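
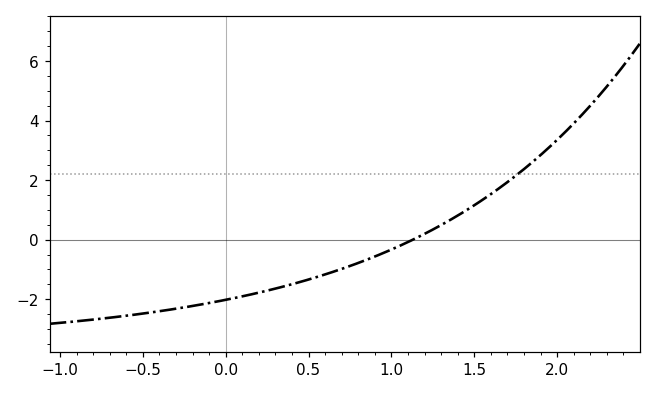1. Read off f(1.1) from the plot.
-0.077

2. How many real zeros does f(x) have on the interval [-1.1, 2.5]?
1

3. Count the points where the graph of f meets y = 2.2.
1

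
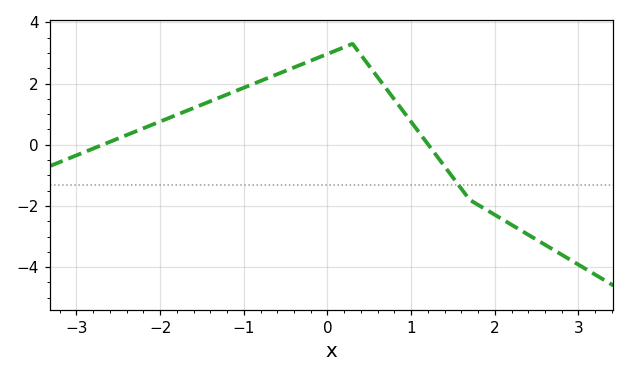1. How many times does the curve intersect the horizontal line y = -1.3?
1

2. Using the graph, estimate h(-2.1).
0.649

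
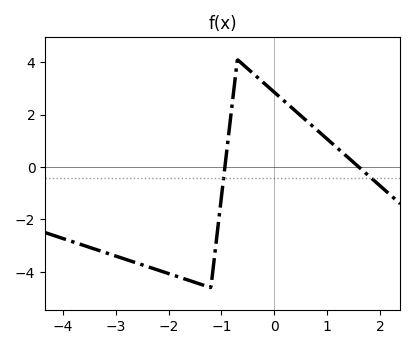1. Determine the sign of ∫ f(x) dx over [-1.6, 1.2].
positive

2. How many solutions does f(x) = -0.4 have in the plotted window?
2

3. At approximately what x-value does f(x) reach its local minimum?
-1.2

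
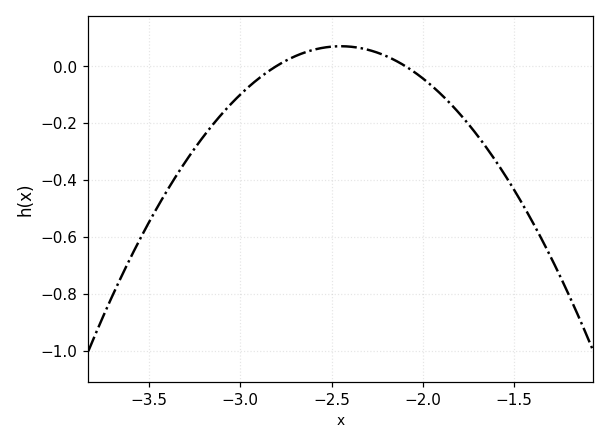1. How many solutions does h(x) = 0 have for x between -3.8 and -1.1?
2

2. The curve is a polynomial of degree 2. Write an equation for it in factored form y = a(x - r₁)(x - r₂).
y = -0.56(x + 2.8)(x + 2.1)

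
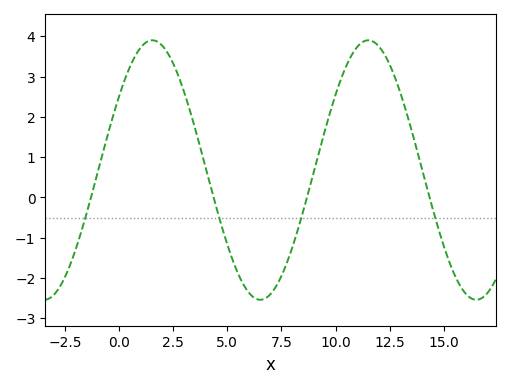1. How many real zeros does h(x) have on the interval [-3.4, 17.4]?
4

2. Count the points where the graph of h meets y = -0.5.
4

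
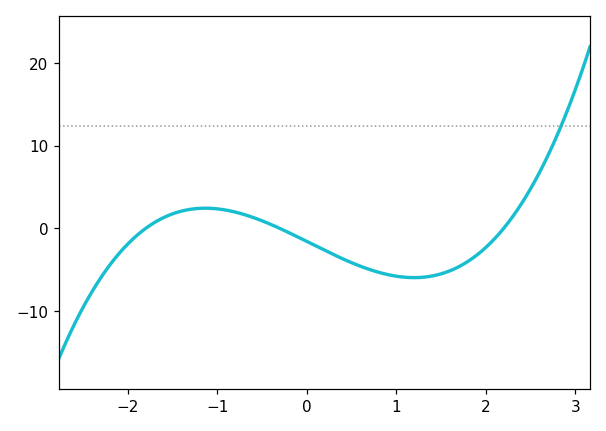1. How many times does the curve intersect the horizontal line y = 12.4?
1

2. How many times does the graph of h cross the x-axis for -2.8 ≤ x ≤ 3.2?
3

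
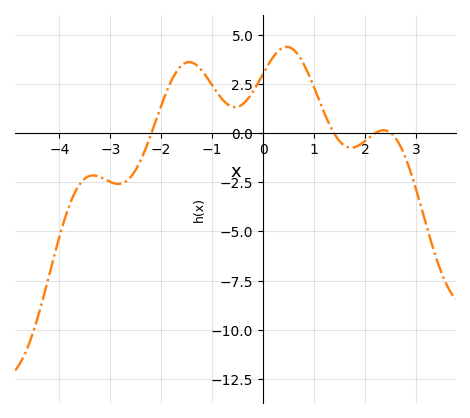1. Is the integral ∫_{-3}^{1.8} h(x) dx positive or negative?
positive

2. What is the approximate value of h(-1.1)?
2.8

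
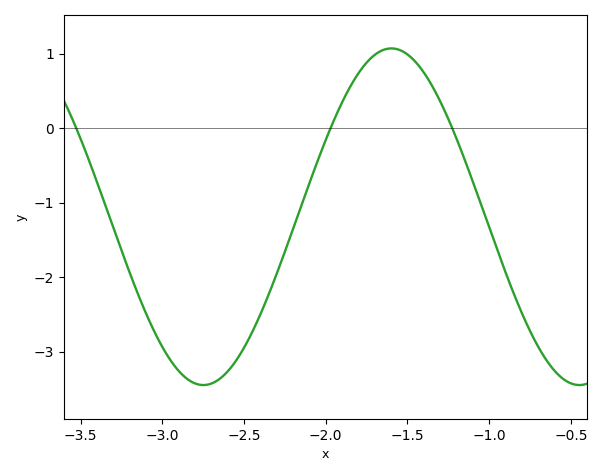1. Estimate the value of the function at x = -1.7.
1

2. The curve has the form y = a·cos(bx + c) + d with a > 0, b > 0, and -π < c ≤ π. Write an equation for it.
y = 2.26cos(2.7x - 1.9) - 1.19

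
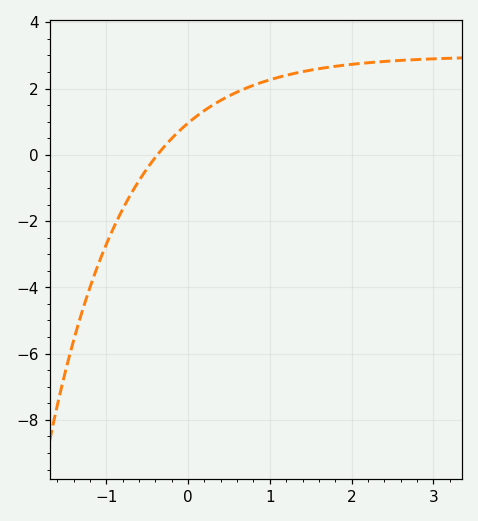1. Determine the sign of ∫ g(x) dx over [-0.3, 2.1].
positive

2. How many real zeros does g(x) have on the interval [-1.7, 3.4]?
1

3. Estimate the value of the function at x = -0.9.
-2.14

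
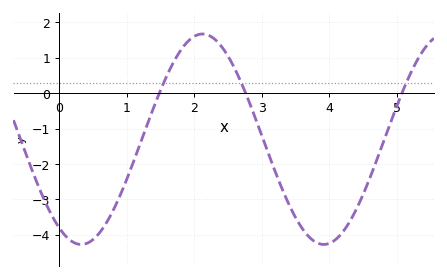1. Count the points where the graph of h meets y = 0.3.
3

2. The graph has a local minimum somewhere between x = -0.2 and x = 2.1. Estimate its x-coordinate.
0.3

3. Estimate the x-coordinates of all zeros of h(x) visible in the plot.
1.5, 2.8, 5.1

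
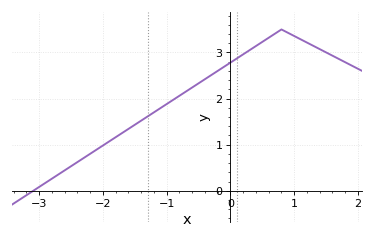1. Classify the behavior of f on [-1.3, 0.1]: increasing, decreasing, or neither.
increasing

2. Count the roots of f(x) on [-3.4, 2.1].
1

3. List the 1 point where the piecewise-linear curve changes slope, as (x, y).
(0.8, 3.5)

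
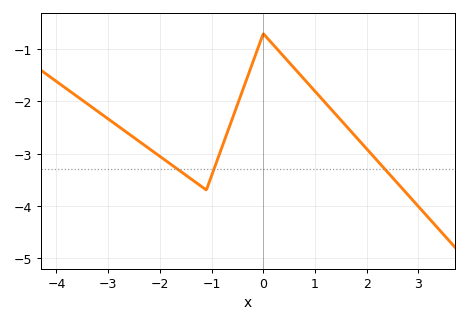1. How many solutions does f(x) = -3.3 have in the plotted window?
3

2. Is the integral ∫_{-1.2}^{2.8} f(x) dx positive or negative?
negative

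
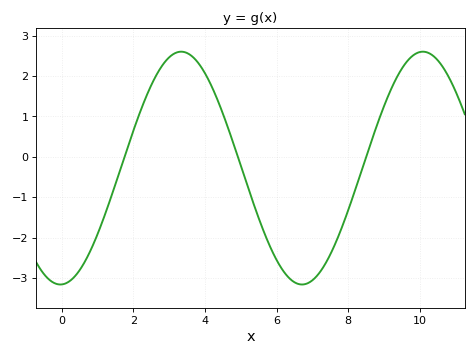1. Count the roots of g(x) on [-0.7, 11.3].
3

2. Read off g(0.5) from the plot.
-2.8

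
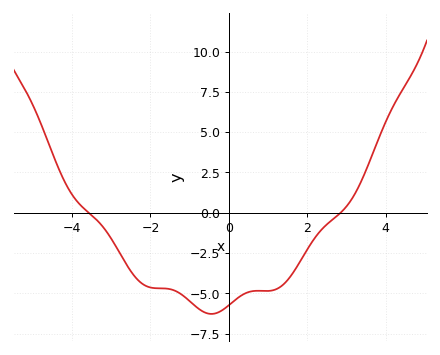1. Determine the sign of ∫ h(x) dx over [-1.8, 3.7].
negative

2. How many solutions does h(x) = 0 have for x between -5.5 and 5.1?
2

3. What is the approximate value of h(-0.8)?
-5.91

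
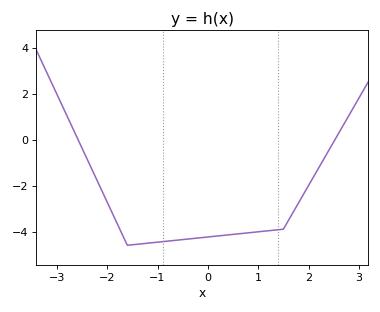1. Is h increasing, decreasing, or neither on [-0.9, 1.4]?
increasing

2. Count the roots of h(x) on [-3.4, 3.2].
2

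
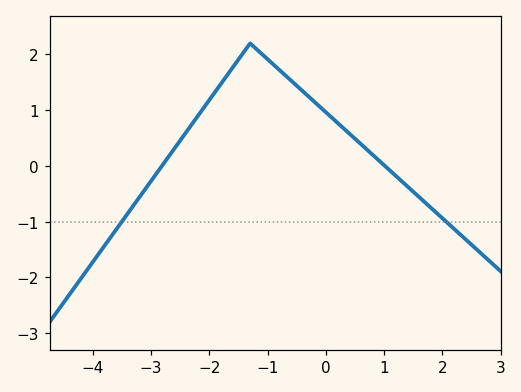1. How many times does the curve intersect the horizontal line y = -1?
2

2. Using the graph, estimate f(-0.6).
1.53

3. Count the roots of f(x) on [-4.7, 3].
2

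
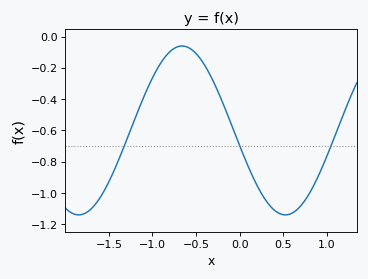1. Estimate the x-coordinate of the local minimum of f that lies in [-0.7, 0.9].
0.525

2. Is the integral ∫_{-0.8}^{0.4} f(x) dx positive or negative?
negative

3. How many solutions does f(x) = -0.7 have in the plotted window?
3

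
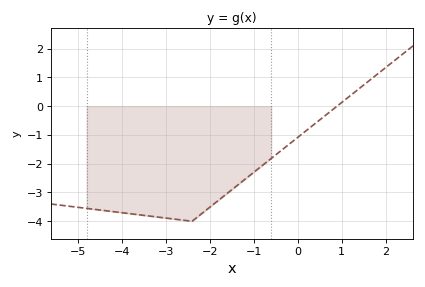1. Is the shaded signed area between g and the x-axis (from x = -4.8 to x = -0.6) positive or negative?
negative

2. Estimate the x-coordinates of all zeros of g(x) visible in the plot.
0.897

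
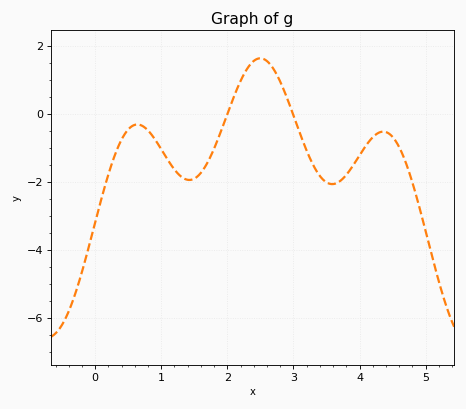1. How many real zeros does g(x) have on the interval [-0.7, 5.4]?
2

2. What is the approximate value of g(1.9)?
-0.6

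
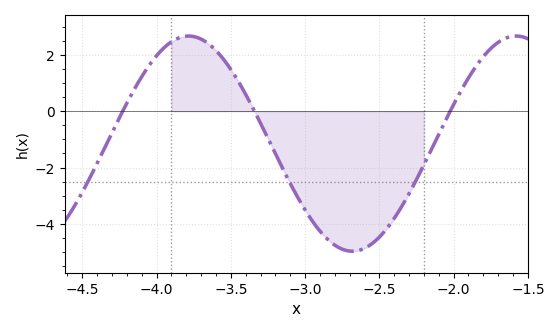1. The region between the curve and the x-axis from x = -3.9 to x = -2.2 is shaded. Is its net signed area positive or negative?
negative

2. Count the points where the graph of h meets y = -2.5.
3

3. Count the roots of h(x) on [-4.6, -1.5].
3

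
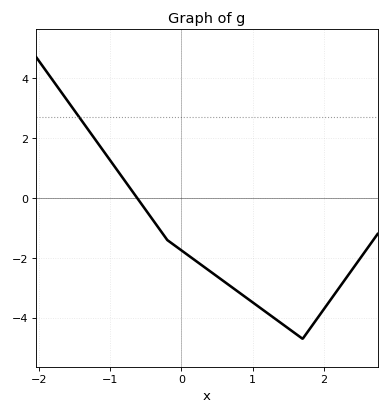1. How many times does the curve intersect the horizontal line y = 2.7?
1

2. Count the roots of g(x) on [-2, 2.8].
1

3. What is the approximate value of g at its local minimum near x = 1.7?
-4.6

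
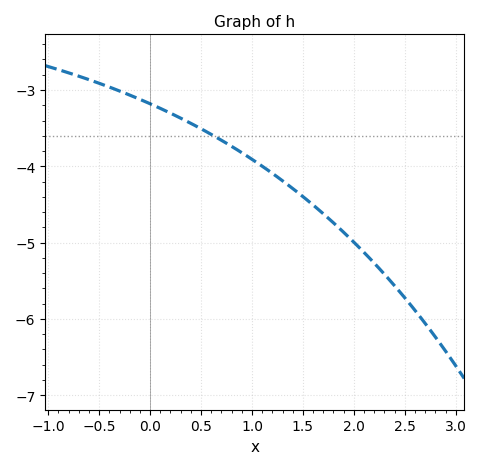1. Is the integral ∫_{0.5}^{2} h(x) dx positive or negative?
negative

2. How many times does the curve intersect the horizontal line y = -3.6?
1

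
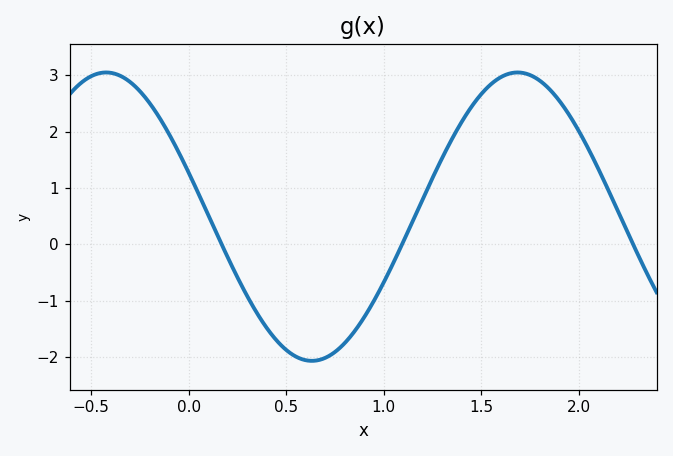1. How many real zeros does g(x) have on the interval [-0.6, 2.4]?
3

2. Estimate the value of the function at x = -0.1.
2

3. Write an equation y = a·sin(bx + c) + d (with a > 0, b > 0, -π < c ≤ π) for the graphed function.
y = 2.56sin(3x + 2.8) + 0.49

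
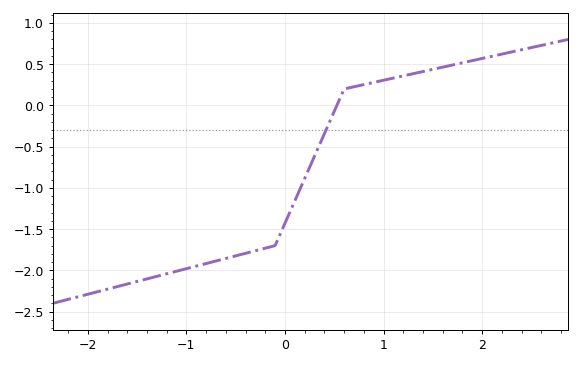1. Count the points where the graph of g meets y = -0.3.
1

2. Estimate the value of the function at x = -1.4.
-2.1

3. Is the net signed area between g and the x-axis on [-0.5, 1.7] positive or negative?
negative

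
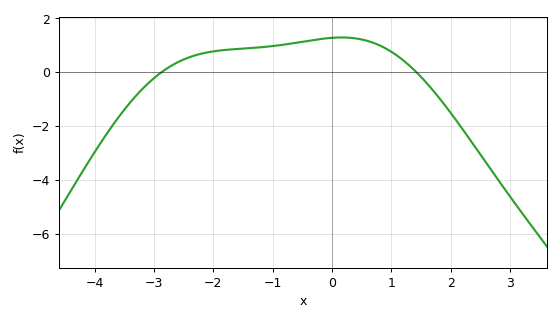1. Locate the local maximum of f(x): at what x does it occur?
0.166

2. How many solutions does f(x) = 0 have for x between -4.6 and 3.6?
2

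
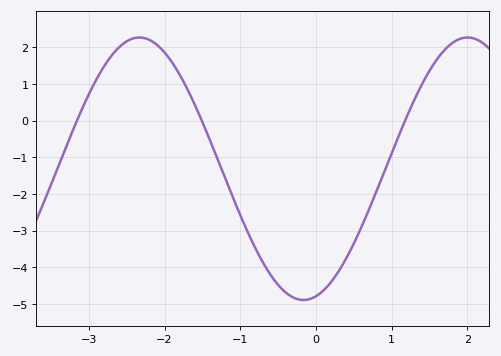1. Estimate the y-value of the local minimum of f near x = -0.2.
-4.89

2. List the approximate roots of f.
-3.16, -1.51, 1.18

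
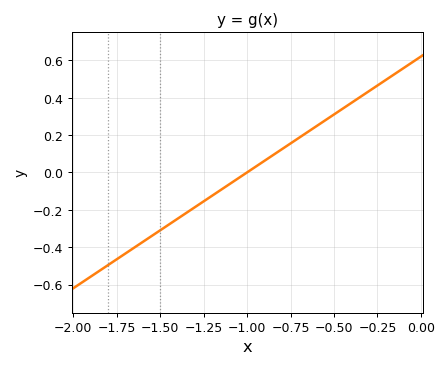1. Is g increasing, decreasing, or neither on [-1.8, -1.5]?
increasing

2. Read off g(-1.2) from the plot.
-0.12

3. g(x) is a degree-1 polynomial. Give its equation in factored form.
y = 0.62(x + 1)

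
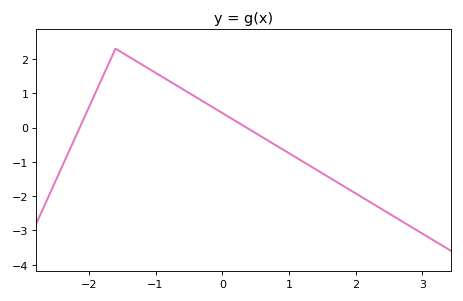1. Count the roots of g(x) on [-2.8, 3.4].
2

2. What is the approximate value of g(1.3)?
-1.1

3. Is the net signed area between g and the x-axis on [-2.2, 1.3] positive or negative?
positive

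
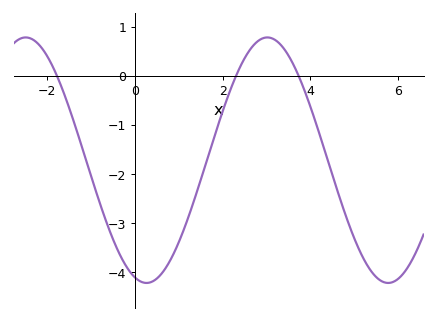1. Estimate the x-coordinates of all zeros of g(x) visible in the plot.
-1.78, 2.31, 3.73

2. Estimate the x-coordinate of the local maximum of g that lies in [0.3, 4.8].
3.02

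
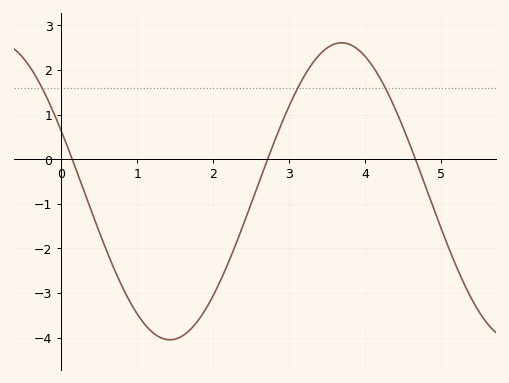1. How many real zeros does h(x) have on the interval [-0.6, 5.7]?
3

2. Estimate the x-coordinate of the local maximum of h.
3.7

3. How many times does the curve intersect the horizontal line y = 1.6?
3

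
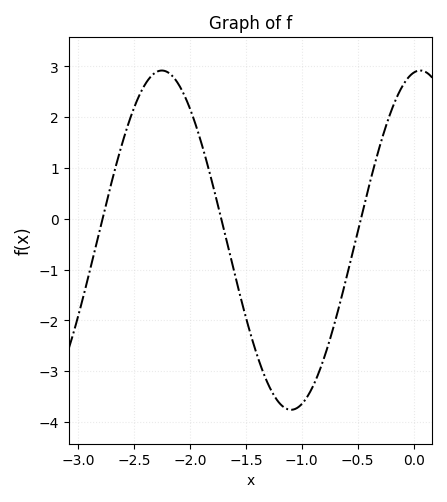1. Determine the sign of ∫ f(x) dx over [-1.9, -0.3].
negative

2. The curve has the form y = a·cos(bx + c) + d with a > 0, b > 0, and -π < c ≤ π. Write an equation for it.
y = 3.34cos(2.72x - 0.16) - 0.42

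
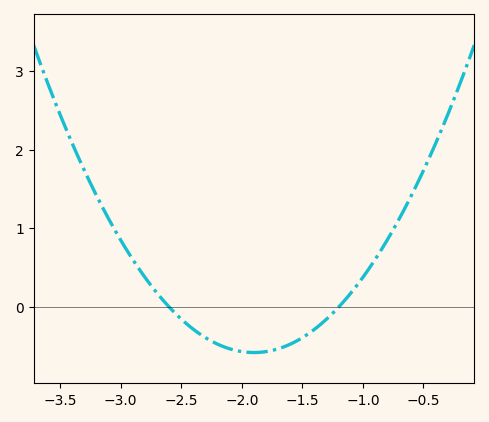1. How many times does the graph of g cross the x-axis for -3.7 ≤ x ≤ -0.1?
2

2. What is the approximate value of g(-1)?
0.378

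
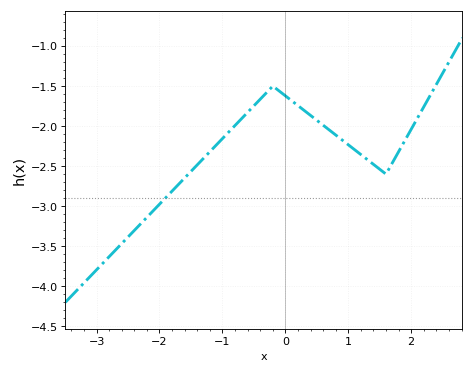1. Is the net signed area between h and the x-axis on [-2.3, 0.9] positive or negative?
negative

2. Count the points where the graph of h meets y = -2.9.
1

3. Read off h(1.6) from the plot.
-2.6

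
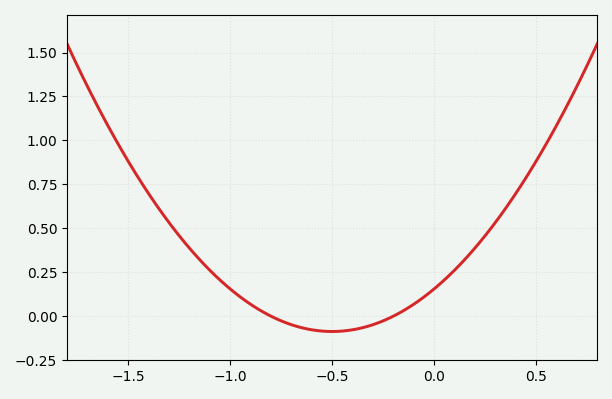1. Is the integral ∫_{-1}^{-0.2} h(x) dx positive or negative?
negative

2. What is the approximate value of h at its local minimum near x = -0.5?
-0.087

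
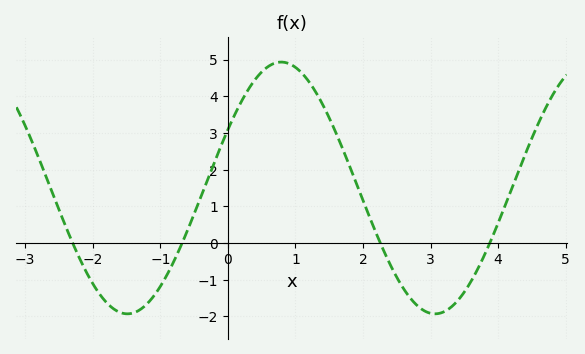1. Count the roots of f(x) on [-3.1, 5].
4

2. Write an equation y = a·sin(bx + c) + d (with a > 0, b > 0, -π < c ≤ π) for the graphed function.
y = 3.43sin(1.38x + 0.482) + 1.5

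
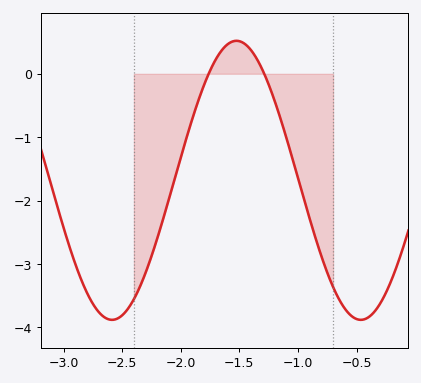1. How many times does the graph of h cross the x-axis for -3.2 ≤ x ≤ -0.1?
2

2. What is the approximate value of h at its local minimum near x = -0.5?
-3.9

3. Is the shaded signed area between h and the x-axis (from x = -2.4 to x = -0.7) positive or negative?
negative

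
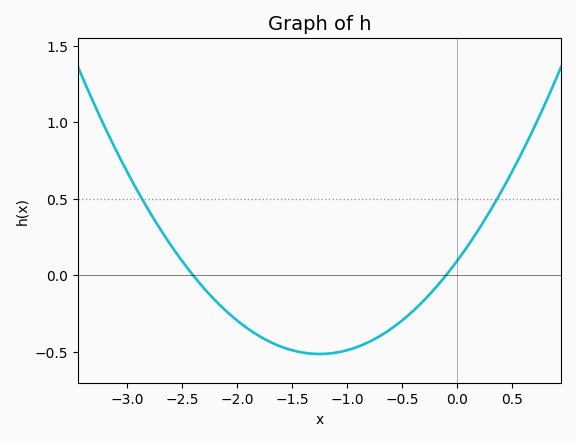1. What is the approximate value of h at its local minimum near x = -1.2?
-0.5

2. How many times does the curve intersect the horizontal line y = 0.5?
2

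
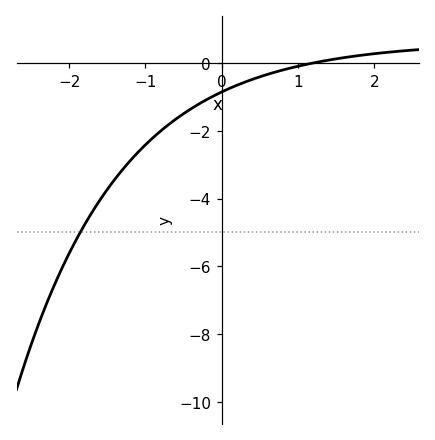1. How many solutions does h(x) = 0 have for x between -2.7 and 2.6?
1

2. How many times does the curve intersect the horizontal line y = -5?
1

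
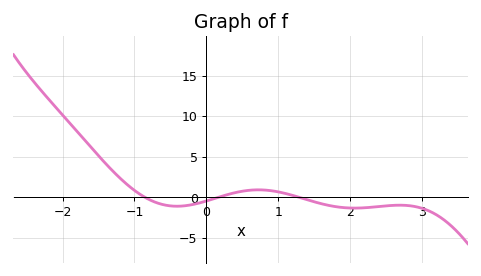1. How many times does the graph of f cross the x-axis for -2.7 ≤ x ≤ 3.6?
3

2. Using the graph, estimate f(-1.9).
9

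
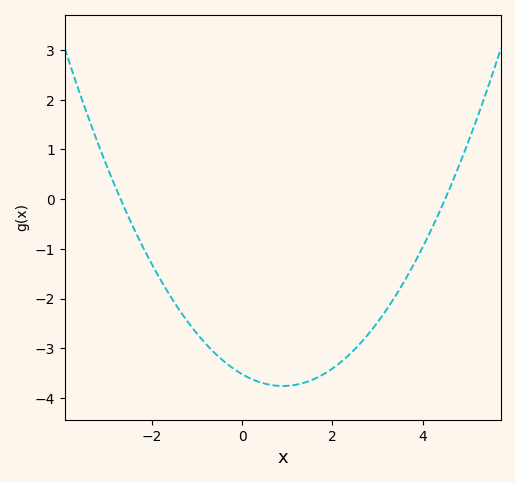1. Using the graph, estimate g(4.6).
0.2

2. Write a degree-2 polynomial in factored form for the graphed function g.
y = 0.29(x + 2.7)(x - 4.5)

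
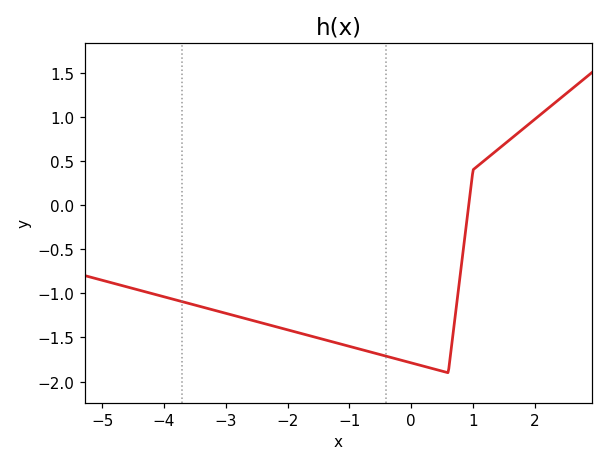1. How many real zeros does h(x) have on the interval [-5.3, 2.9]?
1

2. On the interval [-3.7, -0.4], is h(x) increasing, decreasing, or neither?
decreasing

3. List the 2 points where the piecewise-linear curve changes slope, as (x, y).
(0.6, -1.9); (1, 0.4)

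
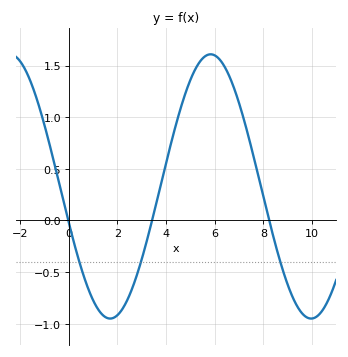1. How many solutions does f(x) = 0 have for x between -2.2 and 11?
3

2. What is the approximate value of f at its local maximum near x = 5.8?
1.61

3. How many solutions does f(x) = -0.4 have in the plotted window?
3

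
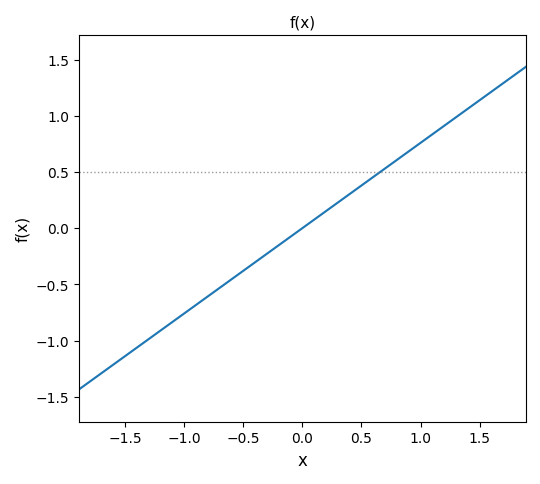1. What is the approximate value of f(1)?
0.76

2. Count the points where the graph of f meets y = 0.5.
1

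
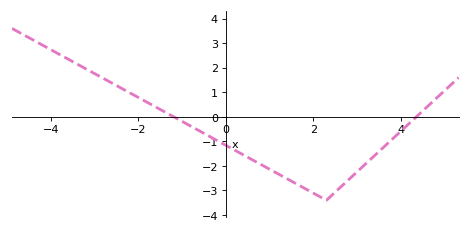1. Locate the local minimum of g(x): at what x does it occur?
2.4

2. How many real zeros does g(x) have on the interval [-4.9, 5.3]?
2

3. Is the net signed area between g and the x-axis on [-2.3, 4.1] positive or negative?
negative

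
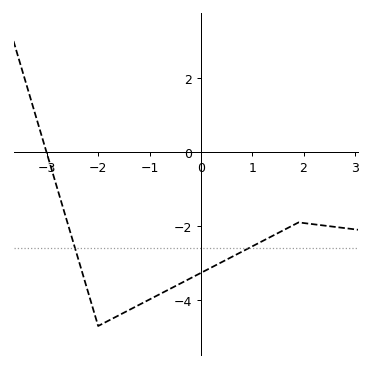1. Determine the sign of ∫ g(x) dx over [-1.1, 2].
negative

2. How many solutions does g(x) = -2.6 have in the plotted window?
2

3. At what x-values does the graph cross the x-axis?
-3.01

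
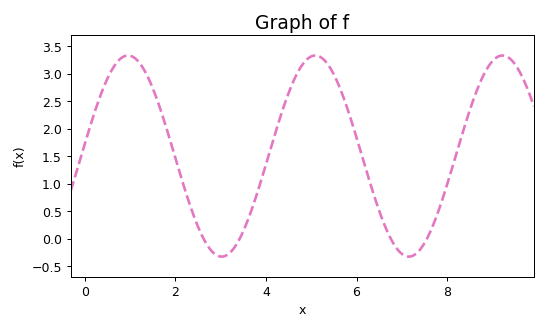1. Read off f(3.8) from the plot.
0.808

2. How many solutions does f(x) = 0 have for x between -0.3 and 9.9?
4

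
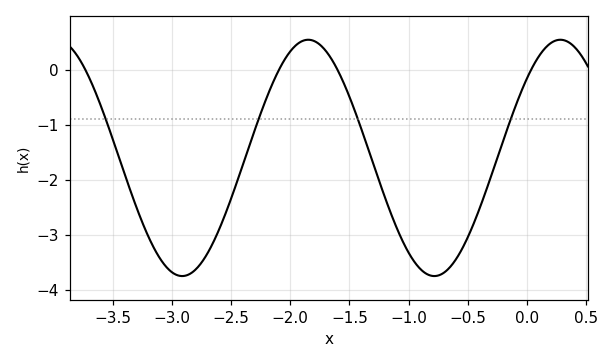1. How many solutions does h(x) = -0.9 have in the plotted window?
4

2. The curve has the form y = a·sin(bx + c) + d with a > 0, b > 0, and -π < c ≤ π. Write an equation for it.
y = 2.15sin(3x + 0.74) - 1.6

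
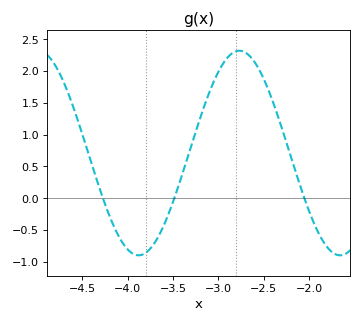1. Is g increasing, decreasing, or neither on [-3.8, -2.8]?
increasing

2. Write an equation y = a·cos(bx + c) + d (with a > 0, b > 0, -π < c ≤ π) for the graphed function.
y = 1.61cos(2.83x + 1.55) + 0.71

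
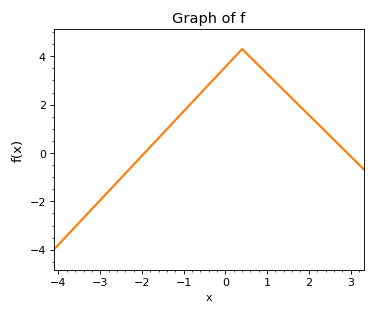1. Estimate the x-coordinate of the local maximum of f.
0.4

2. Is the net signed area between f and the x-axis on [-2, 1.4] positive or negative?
positive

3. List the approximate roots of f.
-1.9, 2.9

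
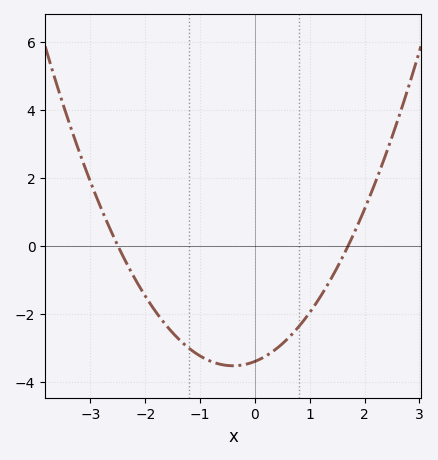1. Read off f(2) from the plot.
1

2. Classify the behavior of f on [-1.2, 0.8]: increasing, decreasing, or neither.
neither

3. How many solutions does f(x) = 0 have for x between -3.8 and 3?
2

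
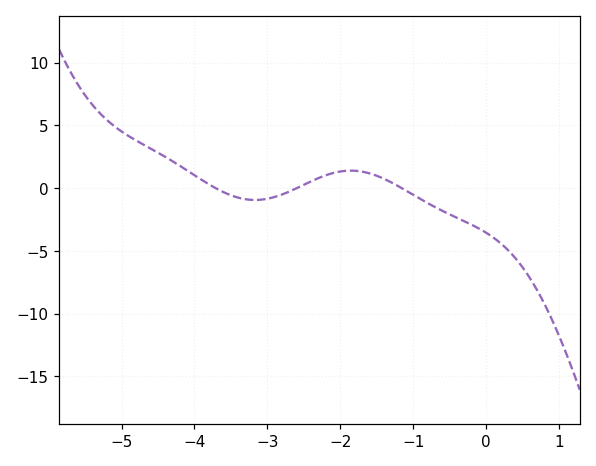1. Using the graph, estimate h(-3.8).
0.297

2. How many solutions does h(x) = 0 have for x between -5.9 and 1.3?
3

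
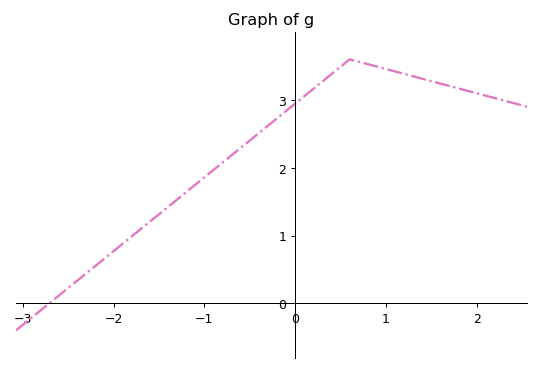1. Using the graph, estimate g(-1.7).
1.1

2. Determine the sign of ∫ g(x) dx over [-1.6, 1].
positive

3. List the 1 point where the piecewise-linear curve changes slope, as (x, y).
(0.6, 3.6)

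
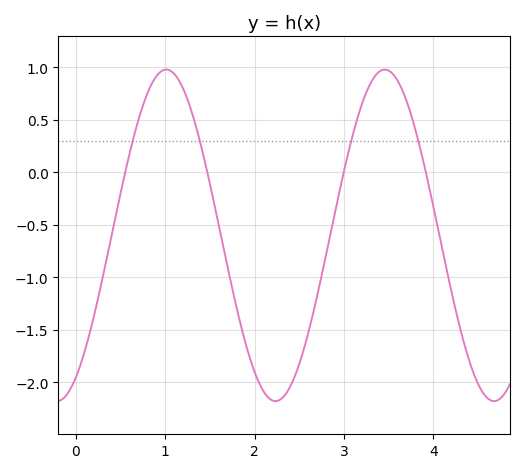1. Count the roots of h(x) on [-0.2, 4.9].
4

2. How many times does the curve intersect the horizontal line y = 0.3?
4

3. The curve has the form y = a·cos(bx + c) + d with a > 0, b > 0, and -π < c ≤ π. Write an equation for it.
y = 1.58cos(2.57x - 2.6) - 0.6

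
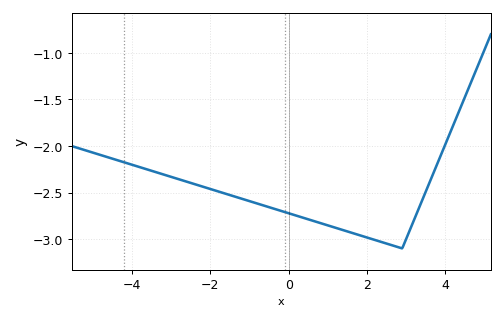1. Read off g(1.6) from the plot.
-2.95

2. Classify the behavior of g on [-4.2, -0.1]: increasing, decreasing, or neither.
decreasing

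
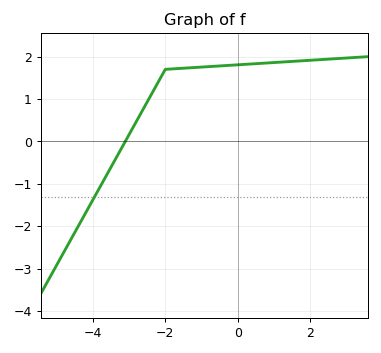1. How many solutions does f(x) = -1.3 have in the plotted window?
1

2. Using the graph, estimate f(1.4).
1.9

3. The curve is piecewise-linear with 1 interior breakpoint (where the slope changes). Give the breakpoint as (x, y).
(-2, 1.7)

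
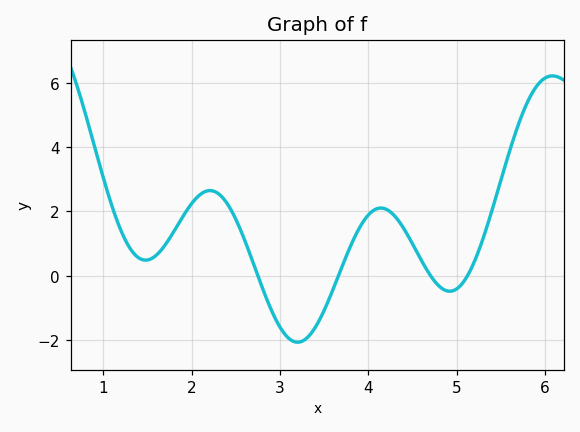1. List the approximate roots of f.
2.7, 3.7, 4.7, 5.1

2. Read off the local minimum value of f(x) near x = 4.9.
-0.4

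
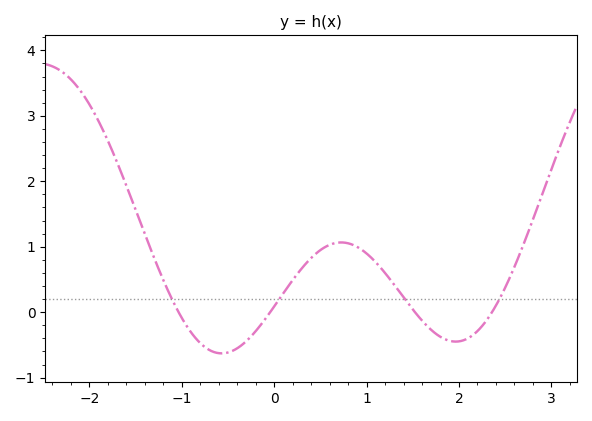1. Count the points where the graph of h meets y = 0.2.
4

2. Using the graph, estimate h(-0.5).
-0.6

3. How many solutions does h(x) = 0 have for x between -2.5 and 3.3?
4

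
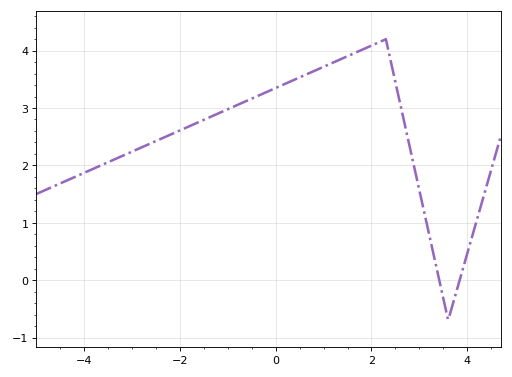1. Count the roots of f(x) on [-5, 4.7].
2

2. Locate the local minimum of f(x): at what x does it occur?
3.6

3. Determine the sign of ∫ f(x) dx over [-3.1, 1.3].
positive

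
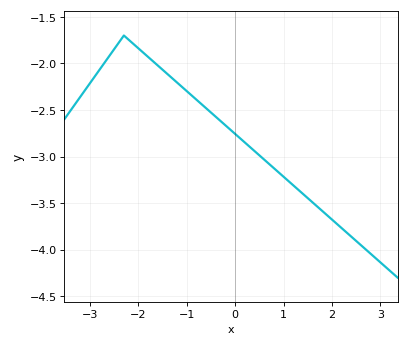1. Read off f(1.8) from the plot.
-3.6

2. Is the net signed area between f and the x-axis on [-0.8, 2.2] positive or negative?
negative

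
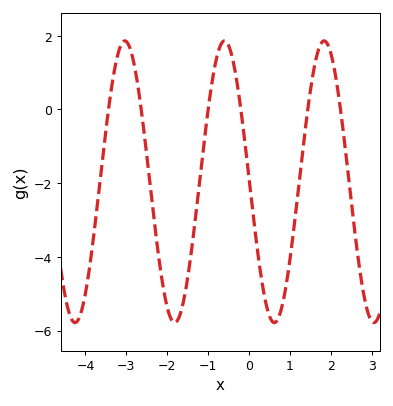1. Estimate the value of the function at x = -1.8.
-5.8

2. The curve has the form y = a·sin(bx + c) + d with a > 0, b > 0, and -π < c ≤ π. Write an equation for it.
y = 3.82sin(2.6x + 3.1) - 1.96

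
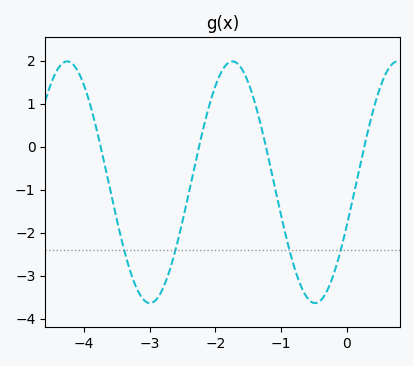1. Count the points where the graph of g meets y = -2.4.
4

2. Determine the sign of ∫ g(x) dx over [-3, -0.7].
negative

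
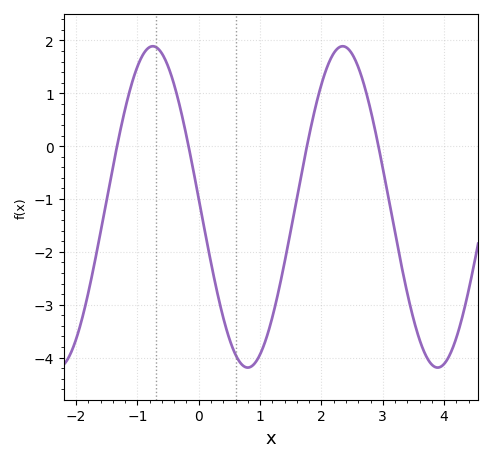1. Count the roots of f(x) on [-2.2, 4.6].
4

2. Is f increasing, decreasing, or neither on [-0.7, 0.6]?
decreasing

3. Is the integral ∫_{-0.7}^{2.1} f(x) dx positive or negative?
negative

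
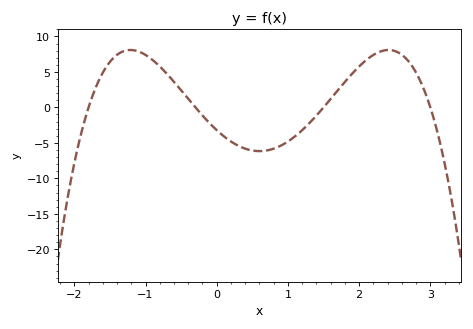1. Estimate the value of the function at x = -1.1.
8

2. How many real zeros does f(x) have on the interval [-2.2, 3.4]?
4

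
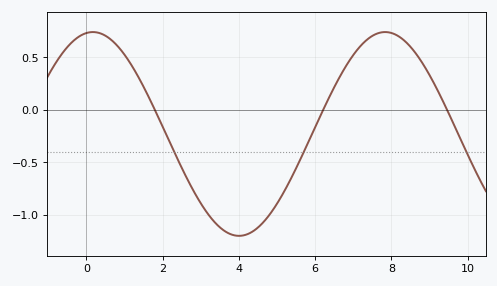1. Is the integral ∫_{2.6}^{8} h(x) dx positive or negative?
negative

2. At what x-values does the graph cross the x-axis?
1.8, 6.21, 9.46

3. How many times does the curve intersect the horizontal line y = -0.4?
3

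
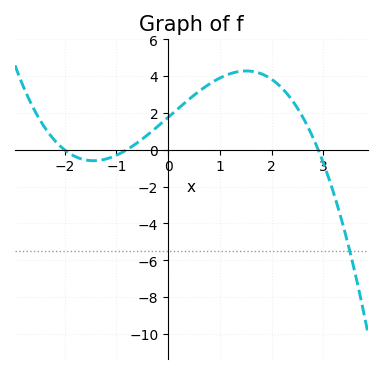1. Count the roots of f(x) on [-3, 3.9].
3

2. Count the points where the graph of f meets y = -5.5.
1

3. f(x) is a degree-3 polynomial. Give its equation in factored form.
y = -0.38(x + 2)(x + 0.8)(x - 2.9)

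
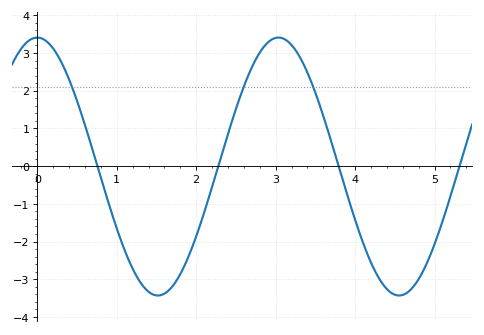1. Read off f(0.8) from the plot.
-0.3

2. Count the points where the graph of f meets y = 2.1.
3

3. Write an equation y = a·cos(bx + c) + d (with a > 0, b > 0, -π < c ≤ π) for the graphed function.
y = 3.42cos(2.1x + 0) - 0.01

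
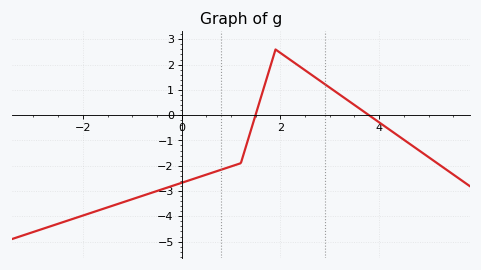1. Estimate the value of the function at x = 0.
-2.68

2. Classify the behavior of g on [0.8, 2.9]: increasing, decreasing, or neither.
neither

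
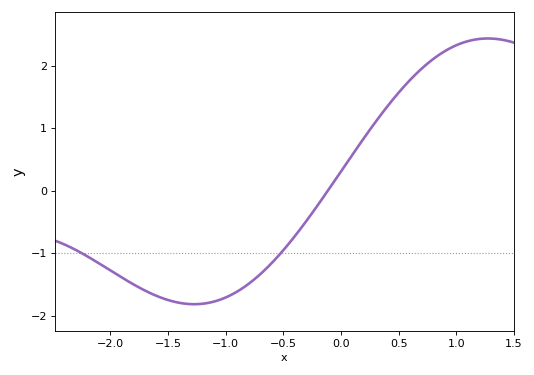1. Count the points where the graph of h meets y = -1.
2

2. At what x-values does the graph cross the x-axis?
-0.1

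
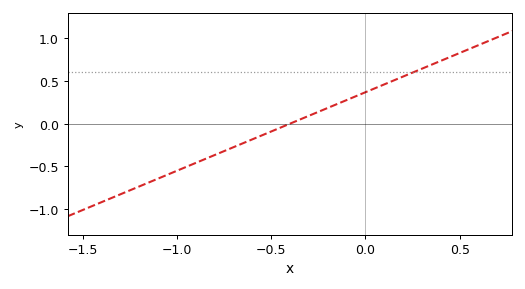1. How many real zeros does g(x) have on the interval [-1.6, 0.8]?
1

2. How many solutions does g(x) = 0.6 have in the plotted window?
1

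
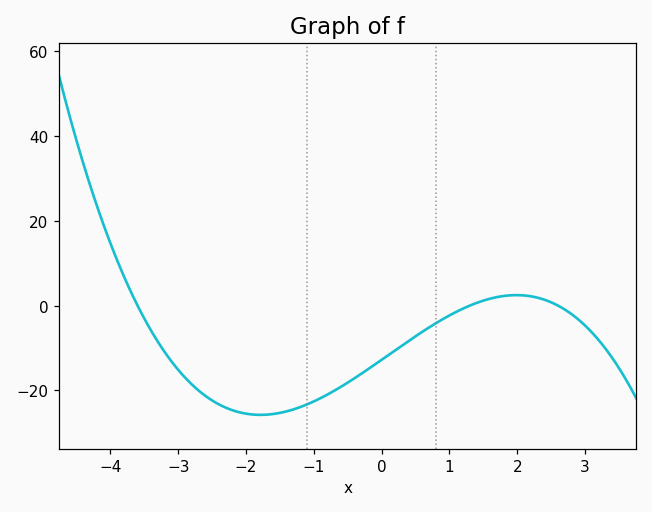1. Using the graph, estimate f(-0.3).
-16.1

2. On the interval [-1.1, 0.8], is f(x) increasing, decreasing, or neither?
increasing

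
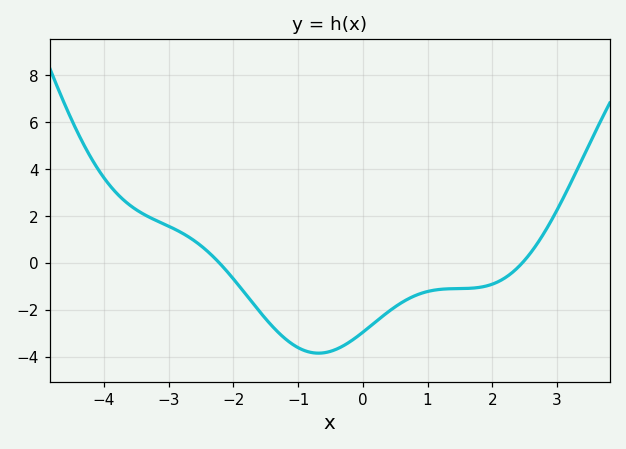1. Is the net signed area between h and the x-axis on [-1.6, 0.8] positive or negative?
negative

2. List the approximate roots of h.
-2.22, 2.46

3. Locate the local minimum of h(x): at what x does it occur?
-0.686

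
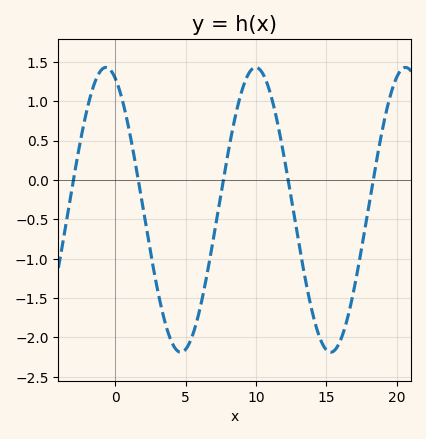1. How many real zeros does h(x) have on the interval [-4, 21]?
5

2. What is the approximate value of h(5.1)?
-2.13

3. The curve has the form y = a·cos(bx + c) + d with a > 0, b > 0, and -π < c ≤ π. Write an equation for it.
y = 1.81cos(0.59x + 0.39) - 0.38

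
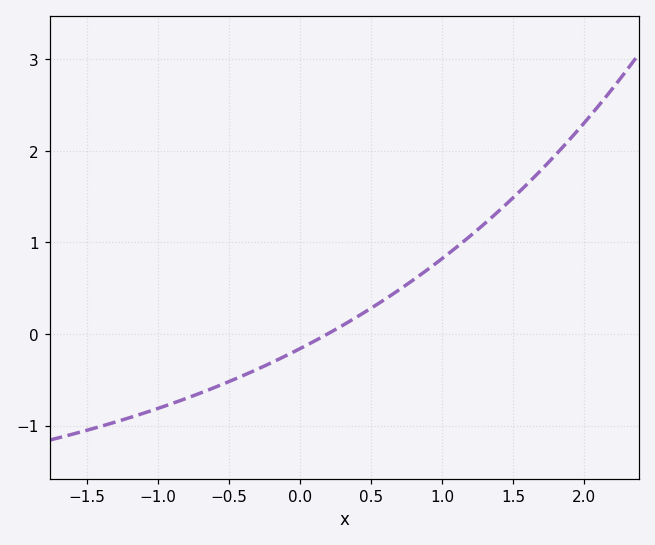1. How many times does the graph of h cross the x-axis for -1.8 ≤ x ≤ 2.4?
1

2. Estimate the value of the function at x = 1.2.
1.07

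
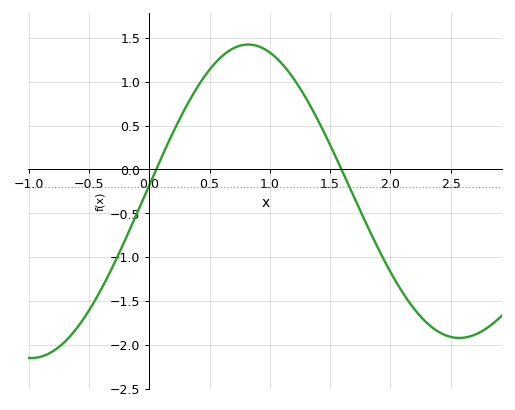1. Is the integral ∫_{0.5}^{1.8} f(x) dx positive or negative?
positive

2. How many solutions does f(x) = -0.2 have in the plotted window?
2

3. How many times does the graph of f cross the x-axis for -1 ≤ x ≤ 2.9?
2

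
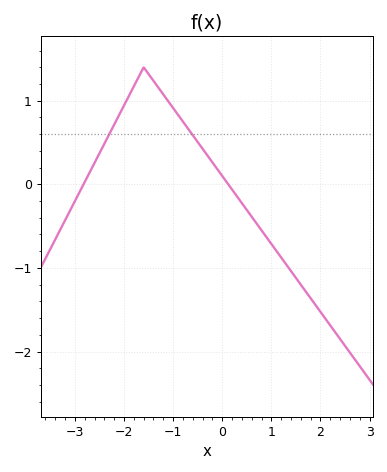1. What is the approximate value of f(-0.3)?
0.344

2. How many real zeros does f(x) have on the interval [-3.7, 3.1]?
2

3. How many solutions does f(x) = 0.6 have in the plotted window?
2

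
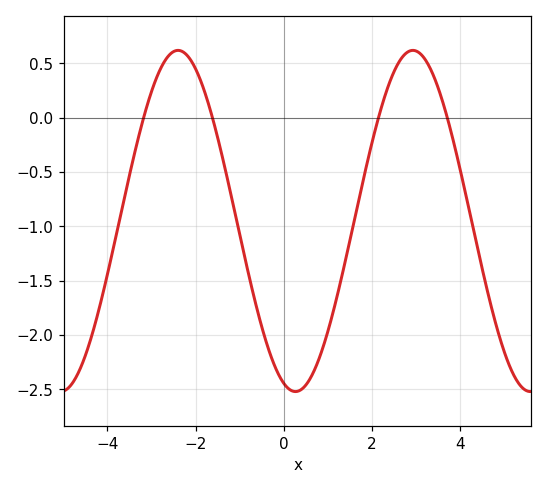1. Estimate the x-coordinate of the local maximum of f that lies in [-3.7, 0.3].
-2.4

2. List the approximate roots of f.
-3.18, -1.62, 2.14, 3.7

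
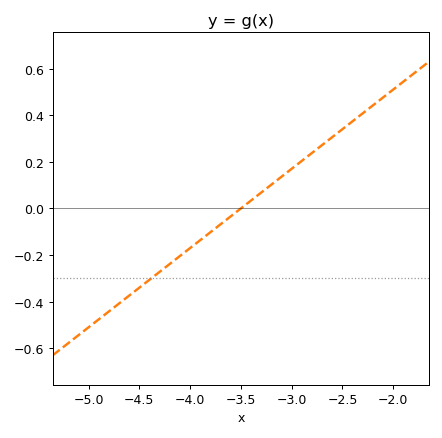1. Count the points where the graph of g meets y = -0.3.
1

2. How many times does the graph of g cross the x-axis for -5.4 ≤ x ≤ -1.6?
1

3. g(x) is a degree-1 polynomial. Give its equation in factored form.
y = 0.34(x + 3.5)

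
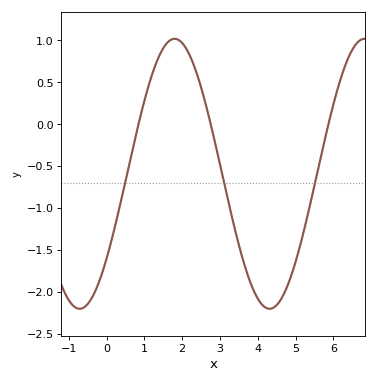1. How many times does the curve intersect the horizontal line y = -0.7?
3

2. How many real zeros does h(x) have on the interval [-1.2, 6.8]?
3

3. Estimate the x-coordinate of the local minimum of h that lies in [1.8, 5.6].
4.31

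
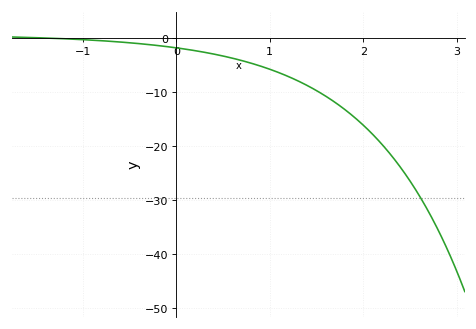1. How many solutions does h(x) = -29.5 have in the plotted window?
1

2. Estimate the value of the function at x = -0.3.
-1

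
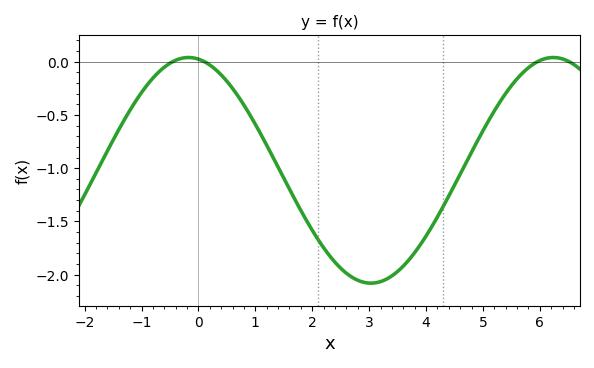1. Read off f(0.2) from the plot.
-0.05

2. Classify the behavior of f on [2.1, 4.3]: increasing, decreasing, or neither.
neither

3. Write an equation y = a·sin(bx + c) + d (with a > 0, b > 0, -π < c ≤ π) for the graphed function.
y = 1.06sin(0.98x + 1.7) - 1.02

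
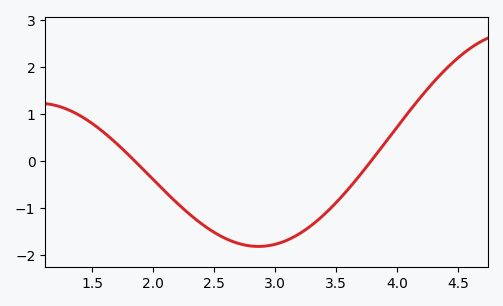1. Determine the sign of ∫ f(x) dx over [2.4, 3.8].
negative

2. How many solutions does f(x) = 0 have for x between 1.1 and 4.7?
2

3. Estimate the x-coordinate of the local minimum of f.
2.87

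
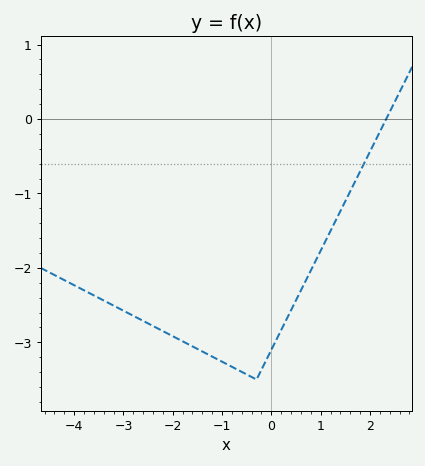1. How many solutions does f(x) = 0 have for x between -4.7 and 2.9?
1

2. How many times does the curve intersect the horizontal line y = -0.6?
1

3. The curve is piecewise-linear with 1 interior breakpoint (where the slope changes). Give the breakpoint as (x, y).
(-0.3, -3.5)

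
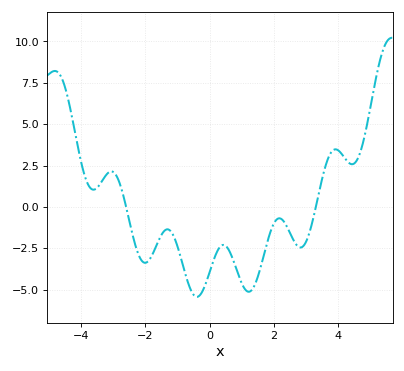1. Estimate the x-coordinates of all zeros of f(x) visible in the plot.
-2.6, 3.2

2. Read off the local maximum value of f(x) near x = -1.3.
-1.4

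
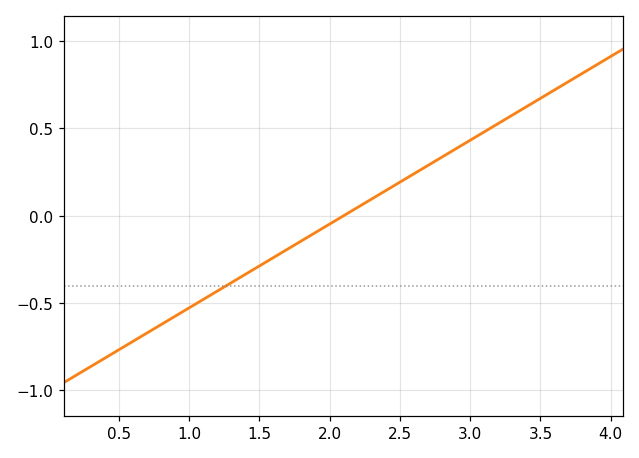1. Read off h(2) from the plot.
-0.048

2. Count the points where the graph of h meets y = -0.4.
1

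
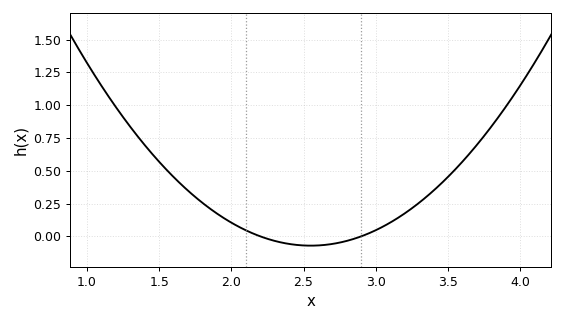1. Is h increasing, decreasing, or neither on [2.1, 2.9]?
neither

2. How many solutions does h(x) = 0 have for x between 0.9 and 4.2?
2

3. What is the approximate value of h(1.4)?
0.696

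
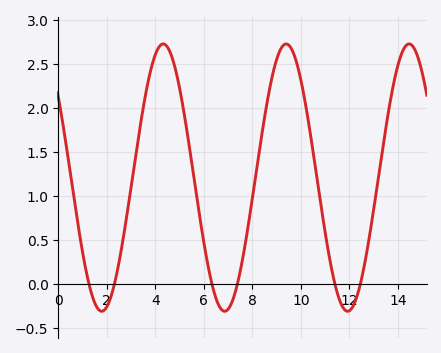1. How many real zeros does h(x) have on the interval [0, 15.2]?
6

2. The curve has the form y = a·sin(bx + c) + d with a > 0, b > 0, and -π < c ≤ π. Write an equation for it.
y = 1.52sin(1.2x + 2.5) + 1.21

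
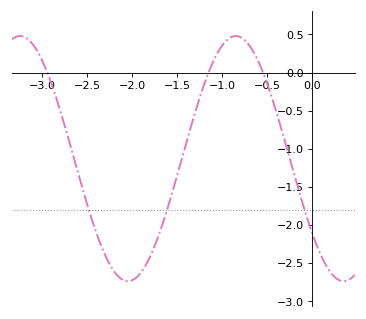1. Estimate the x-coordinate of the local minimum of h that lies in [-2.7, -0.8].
-2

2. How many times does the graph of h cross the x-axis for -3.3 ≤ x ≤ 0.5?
3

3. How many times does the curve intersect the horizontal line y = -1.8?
3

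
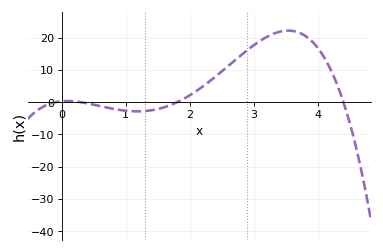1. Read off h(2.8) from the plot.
15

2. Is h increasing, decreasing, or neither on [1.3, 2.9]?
increasing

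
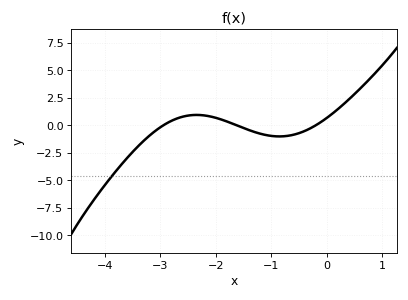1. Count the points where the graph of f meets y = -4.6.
1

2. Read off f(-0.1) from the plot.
0.303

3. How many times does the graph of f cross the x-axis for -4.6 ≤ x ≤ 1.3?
3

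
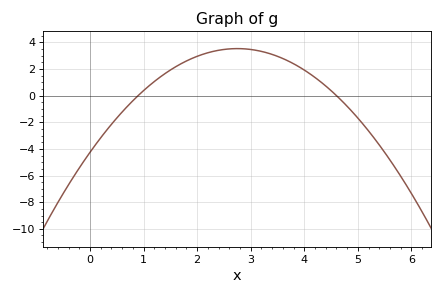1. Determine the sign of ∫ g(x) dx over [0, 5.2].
positive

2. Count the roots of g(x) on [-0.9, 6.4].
2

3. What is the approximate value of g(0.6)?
-1.2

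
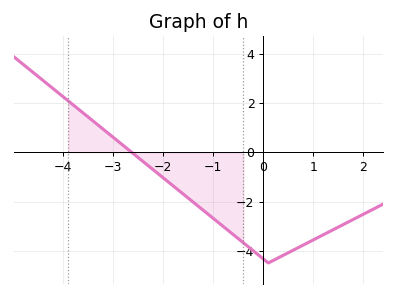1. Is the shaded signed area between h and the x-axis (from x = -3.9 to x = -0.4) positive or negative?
negative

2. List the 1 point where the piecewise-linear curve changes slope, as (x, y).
(0.1, -4.5)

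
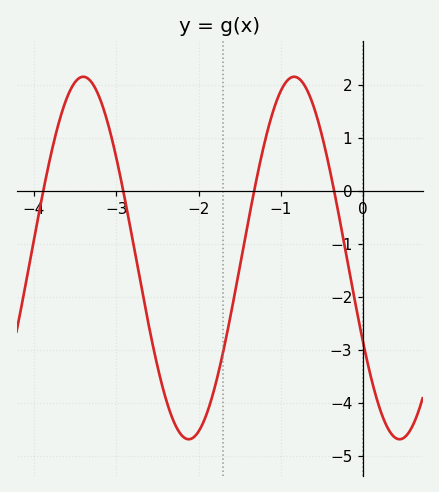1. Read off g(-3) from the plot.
0.6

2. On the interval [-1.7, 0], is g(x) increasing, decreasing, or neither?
neither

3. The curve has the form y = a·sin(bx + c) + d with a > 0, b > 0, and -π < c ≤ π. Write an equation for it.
y = 3.42sin(2.5x - 2.7) - 1.27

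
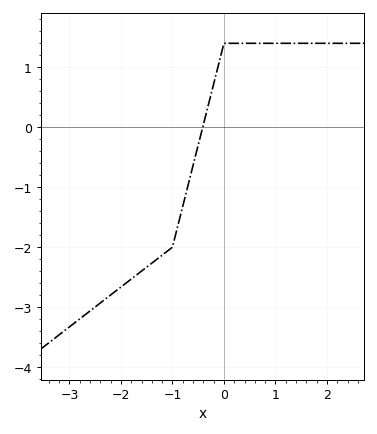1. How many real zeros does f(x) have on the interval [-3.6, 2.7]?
1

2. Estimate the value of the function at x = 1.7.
1.4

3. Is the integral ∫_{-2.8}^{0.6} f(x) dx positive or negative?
negative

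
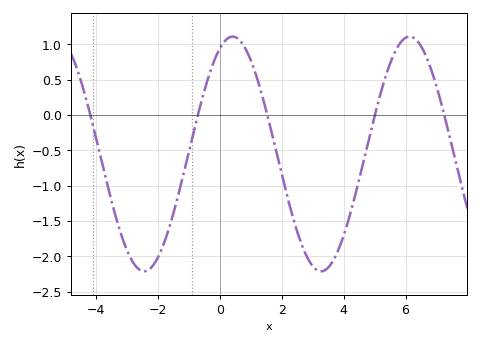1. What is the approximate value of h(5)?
0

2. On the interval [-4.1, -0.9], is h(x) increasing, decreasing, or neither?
neither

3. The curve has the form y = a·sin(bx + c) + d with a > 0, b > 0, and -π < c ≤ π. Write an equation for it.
y = 1.66sin(1.1x + 1.1) - 0.55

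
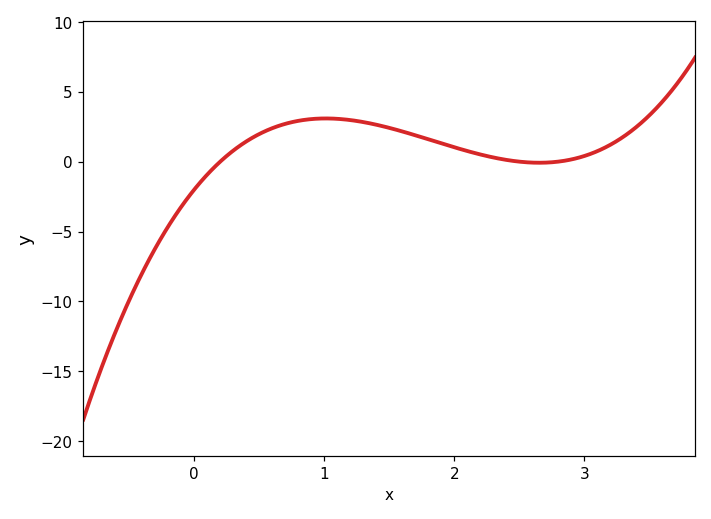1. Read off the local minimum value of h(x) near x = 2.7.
0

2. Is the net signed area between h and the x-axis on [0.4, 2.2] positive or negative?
positive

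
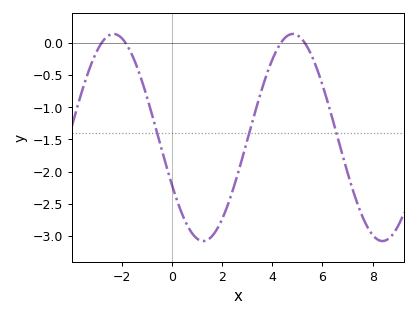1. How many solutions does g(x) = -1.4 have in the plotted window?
3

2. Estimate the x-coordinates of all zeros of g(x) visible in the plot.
-2.8, -1.84, 4.34, 5.3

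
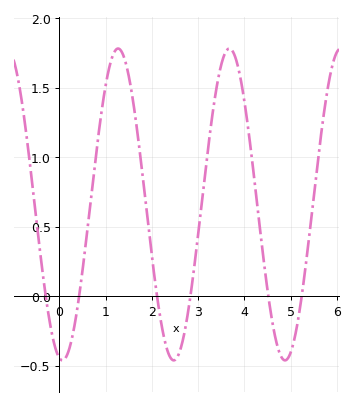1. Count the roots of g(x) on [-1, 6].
6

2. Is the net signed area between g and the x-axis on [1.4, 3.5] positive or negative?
positive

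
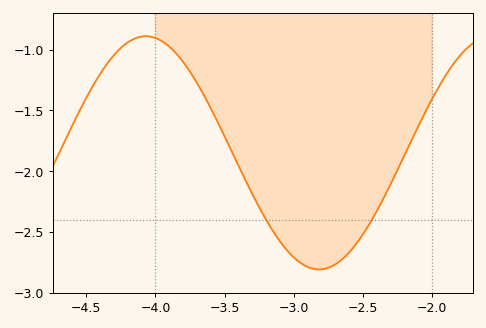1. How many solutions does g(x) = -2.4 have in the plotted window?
2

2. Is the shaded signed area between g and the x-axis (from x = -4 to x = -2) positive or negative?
negative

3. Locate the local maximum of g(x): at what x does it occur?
-4.07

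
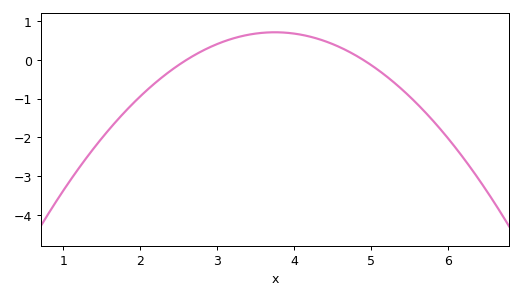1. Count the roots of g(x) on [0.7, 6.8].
2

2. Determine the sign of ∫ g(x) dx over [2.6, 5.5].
positive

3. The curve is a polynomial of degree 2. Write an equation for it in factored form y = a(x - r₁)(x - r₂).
y = -0.54(x - 2.6)(x - 4.9)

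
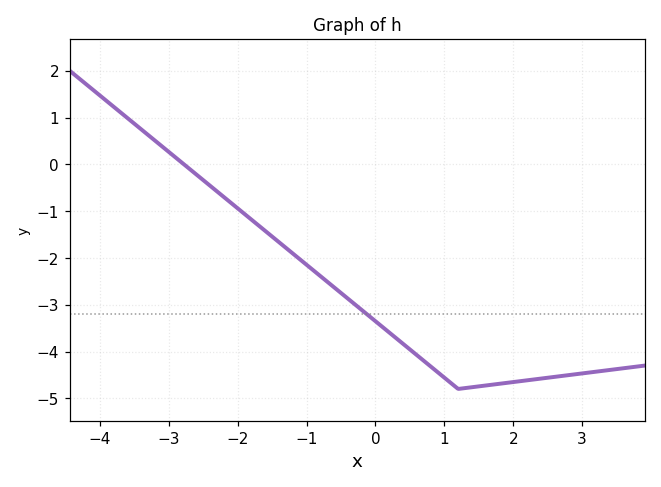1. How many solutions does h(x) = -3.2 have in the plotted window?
1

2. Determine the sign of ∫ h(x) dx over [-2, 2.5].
negative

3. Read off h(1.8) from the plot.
-4.69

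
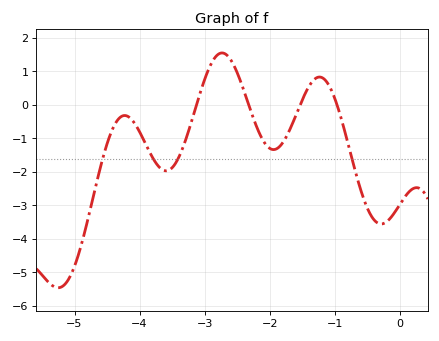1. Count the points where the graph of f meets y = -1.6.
4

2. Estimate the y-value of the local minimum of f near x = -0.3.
-3.6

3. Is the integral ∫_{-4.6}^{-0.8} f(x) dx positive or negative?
negative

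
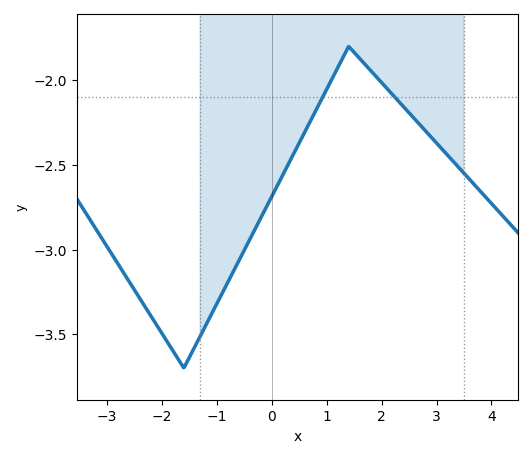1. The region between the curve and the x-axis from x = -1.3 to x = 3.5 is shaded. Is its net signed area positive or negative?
negative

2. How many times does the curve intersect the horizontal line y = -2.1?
2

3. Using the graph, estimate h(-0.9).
-3.26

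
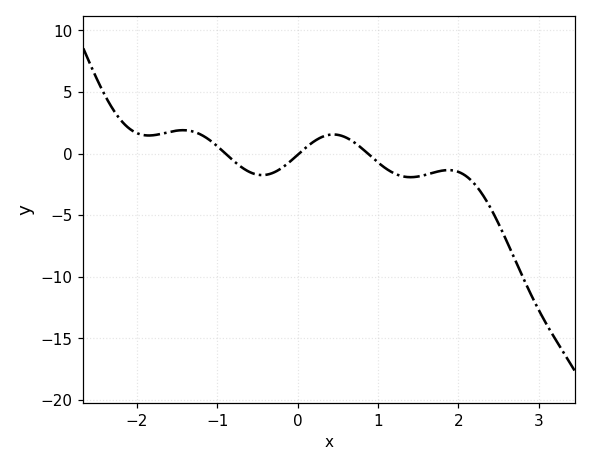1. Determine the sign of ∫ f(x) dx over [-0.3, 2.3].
negative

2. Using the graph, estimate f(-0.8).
-0.572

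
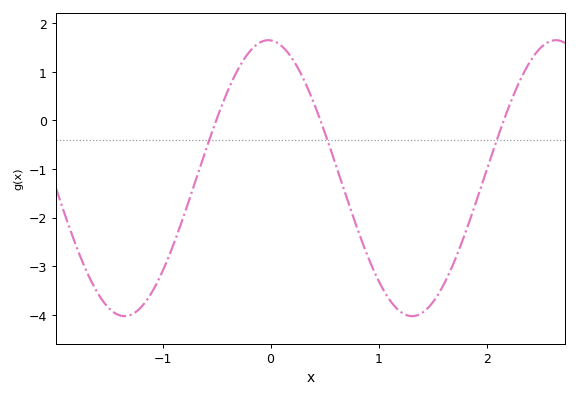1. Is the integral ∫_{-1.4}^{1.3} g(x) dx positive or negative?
negative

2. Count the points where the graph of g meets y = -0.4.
3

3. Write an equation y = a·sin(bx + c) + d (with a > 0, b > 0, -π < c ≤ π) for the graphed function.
y = 2.84sin(2.4x + 1.6) - 1.19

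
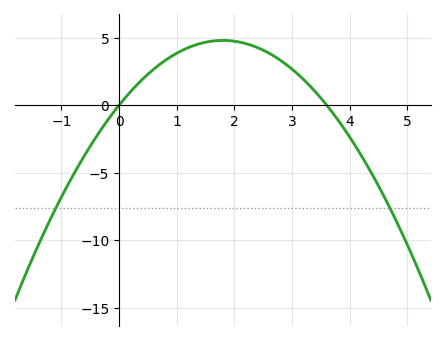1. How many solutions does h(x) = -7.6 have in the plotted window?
2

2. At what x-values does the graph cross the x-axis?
0, 3.6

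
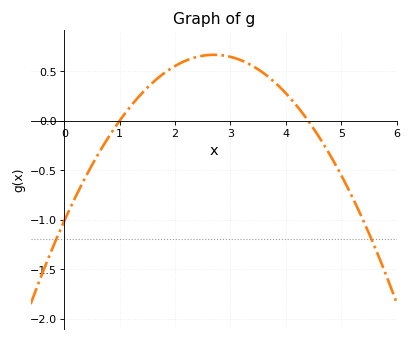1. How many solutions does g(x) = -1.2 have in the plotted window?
2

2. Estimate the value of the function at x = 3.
0.644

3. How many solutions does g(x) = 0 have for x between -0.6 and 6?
2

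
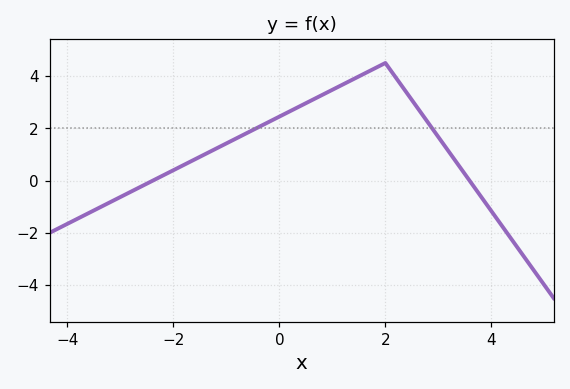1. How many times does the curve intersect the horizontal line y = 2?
2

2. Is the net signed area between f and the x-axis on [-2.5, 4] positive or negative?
positive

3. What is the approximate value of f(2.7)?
2.52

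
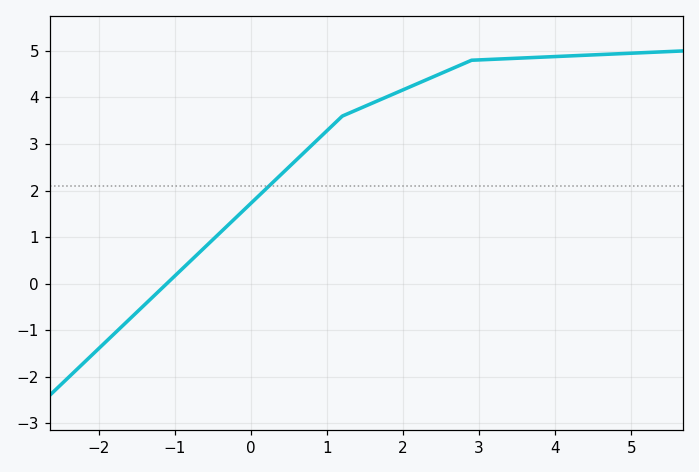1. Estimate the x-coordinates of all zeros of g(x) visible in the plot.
-1.2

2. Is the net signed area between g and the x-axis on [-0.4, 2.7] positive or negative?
positive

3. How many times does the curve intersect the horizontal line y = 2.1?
1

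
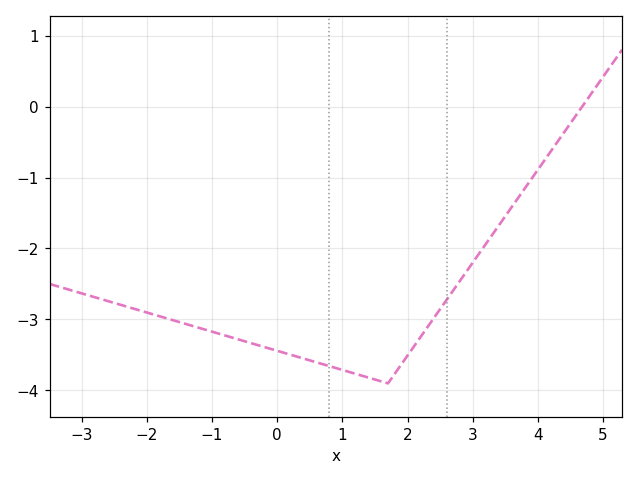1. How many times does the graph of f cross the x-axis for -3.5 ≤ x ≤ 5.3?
1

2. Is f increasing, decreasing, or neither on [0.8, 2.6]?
neither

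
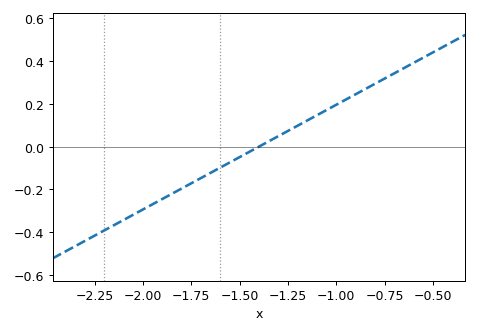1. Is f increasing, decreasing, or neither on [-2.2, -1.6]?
increasing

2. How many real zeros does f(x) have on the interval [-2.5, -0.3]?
1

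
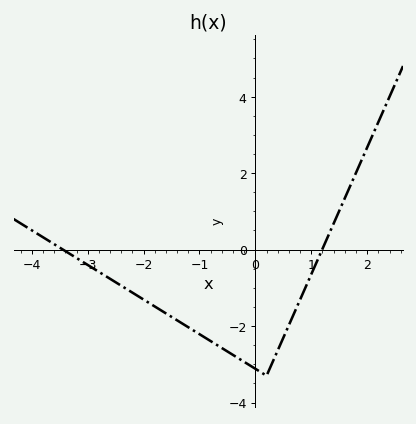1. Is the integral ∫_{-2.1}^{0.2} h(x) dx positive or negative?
negative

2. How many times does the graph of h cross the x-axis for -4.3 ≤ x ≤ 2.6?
2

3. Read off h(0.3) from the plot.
-3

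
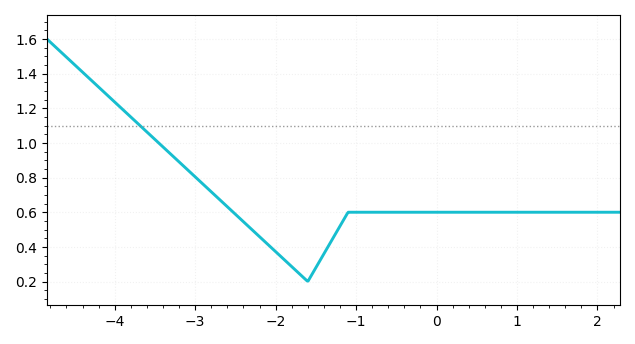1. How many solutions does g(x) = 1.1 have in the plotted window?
1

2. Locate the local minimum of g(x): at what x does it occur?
-1.6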